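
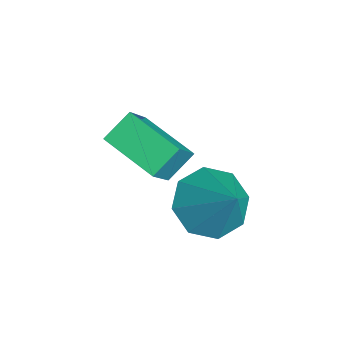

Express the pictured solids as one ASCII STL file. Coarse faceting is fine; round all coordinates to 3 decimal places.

solid 
facet normal -0.713 -0.649 0.265
outer loop
vertex -3.438 2.032 3.131
vertex -4.282 2.495 1.994
vertex -3.033 1.352 2.553
endloop
endfacet
facet normal 0.566 -0.312 0.763
outer loop
vertex -1.878 2.405 2.126
vertex -3.438 2.032 3.131
vertex -3.033 1.352 2.553
endloop
endfacet
facet normal -0.713 -0.650 0.263
outer loop
vertex -3.033 1.352 2.553
vertex -4.282 2.495 1.994
vertex -3.876 1.816 1.416
endloop
endfacet
facet normal 0.414 -0.693 -0.590
outer loop
vertex -3.876 1.816 1.416
vertex -1.878 2.405 2.126
vertex -3.033 1.352 2.553
endloop
endfacet
facet normal -0.414 0.693 0.590
outer loop
vertex -3.438 2.032 3.131
vertex -3.127 3.548 1.567
vertex -4.282 2.495 1.994
endloop
endfacet
facet normal 0.566 -0.311 0.763
outer loop
vertex -2.284 3.084 2.704
vertex -3.438 2.032 3.131
vertex -1.878 2.405 2.126
endloop
endfacet
facet normal -0.414 0.693 0.590
outer loop
vertex -2.284 3.084 2.704
vertex -3.127 3.548 1.567
vertex -3.438 2.032 3.131
endloop
endfacet
facet normal -0.566 0.311 -0.763
outer loop
vertex -4.282 2.495 1.994
vertex -3.127 3.548 1.567
vertex -3.876 1.816 1.416
endloop
endfacet
facet normal 0.414 -0.693 -0.590
outer loop
vertex -2.722 2.868 0.989
vertex -1.878 2.405 2.126
vertex -3.876 1.816 1.416
endloop
endfacet
facet normal -0.566 0.311 -0.763
outer loop
vertex -3.876 1.816 1.416
vertex -3.127 3.548 1.567
vertex -2.722 2.868 0.989
endloop
endfacet
facet normal 0.712 0.650 -0.264
outer loop
vertex -2.722 2.868 0.989
vertex -2.284 3.084 2.704
vertex -1.878 2.405 2.126
endloop
endfacet
facet normal 0.713 0.649 -0.264
outer loop
vertex -3.127 3.548 1.567
vertex -2.284 3.084 2.704
vertex -2.722 2.868 0.989
endloop
endfacet
facet normal -0.614 -0.271 -0.741
outer loop
vertex -0.64 3.086 1.134
vertex -1.332 3.703 1.481
vertex -0.586 3.781 0.835
endloop
endfacet
facet normal 0.985 -0.128 -0.120
outer loop
vertex -0.64 3.086 1.134
vertex -0.586 3.781 0.835
vertex -0.308 4.157 2.719
endloop
endfacet
facet normal -0.614 -0.272 -0.741
outer loop
vertex -0.586 3.781 0.835
vertex -1.332 3.703 1.481
vertex -0.969 4.43 0.914
endloop
endfacet
facet normal 0.827 0.515 -0.225
outer loop
vertex -0.586 3.781 0.835
vertex -0.969 4.43 0.914
vertex -0.308 4.157 2.719
endloop
endfacet
facet normal -0.614 -0.272 -0.741
outer loop
vertex -0.969 4.43 0.914
vertex -1.332 3.703 1.481
vertex -1.565 4.653 1.326
endloop
endfacet
facet normal 0.357 0.934 0.011
outer loop
vertex -0.969 4.43 0.914
vertex -1.565 4.653 1.326
vertex -0.308 4.157 2.719
endloop
endfacet
facet normal -0.614 -0.271 -0.741
outer loop
vertex -1.565 4.653 1.326
vertex -1.332 3.703 1.481
vertex -2.024 4.32 1.828
endloop
endfacet
facet normal -0.149 0.881 0.448
outer loop
vertex -1.565 4.653 1.326
vertex -2.024 4.32 1.828
vertex -0.308 4.157 2.719
endloop
endfacet
facet normal -0.613 -0.270 -0.742
outer loop
vertex -2.024 4.32 1.828
vertex -1.332 3.703 1.481
vertex -2.079 3.626 2.126
endloop
endfacet
facet normal -0.395 0.389 0.832
outer loop
vertex -2.024 4.32 1.828
vertex -2.079 3.626 2.126
vertex -0.308 4.157 2.719
endloop
endfacet
facet normal -0.613 -0.271 -0.742
outer loop
vertex -2.079 3.626 2.126
vertex -1.332 3.703 1.481
vertex -1.696 2.977 2.047
endloop
endfacet
facet normal -0.238 -0.254 0.937
outer loop
vertex -2.079 3.626 2.126
vertex -1.696 2.977 2.047
vertex -0.308 4.157 2.719
endloop
endfacet
facet normal -0.613 -0.271 -0.742
outer loop
vertex -1.696 2.977 2.047
vertex -1.332 3.703 1.481
vertex -1.1 2.754 1.636
endloop
endfacet
facet normal 0.232 -0.673 0.702
outer loop
vertex -1.696 2.977 2.047
vertex -1.1 2.754 1.636
vertex -0.308 4.157 2.719
endloop
endfacet
facet normal -0.614 -0.271 -0.742
outer loop
vertex -1.1 2.754 1.636
vertex -1.332 3.703 1.481
vertex -0.64 3.086 1.134
endloop
endfacet
facet normal 0.738 -0.621 0.265
outer loop
vertex -1.1 2.754 1.636
vertex -0.64 3.086 1.134
vertex -0.308 4.157 2.719
endloop
endfacet

endsolid


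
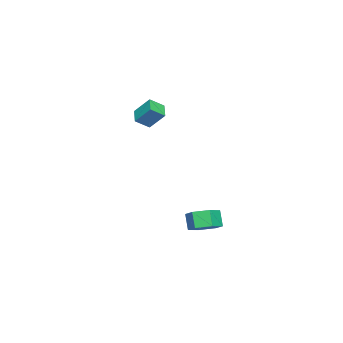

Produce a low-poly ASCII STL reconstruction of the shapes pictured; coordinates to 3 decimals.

solid 
facet normal -0.823 -0.389 0.414
outer loop
vertex -3.645 -1.176 4.894
vertex -4.178 -0.598 4.378
vertex -3.697 -2.047 3.972
endloop
endfacet
facet normal 0.566 -0.615 0.549
outer loop
vertex -2.882 -1.662 3.562
vertex -3.645 -1.176 4.894
vertex -3.697 -2.047 3.972
endloop
endfacet
facet normal -0.823 -0.389 0.414
outer loop
vertex -3.697 -2.047 3.972
vertex -4.178 -0.598 4.378
vertex -4.23 -1.47 3.456
endloop
endfacet
facet normal -0.041 -0.687 -0.726
outer loop
vertex -4.23 -1.47 3.456
vertex -2.882 -1.662 3.562
vertex -3.697 -2.047 3.972
endloop
endfacet
facet normal 0.041 0.686 0.726
outer loop
vertex -3.645 -1.176 4.894
vertex -3.363 -0.213 3.968
vertex -4.178 -0.598 4.378
endloop
endfacet
facet normal 0.567 -0.614 0.549
outer loop
vertex -2.83 -0.79 4.484
vertex -3.645 -1.176 4.894
vertex -2.882 -1.662 3.562
endloop
endfacet
facet normal 0.040 0.686 0.726
outer loop
vertex -2.83 -0.79 4.484
vertex -3.363 -0.213 3.968
vertex -3.645 -1.176 4.894
endloop
endfacet
facet normal -0.567 0.614 -0.549
outer loop
vertex -4.178 -0.598 4.378
vertex -3.363 -0.213 3.968
vertex -4.23 -1.47 3.456
endloop
endfacet
facet normal -0.041 -0.686 -0.726
outer loop
vertex -3.415 -1.084 3.046
vertex -2.882 -1.662 3.562
vertex -4.23 -1.47 3.456
endloop
endfacet
facet normal -0.567 0.615 -0.549
outer loop
vertex -4.23 -1.47 3.456
vertex -3.363 -0.213 3.968
vertex -3.415 -1.084 3.046
endloop
endfacet
facet normal 0.823 0.389 -0.414
outer loop
vertex -3.415 -1.084 3.046
vertex -2.83 -0.79 4.484
vertex -2.882 -1.662 3.562
endloop
endfacet
facet normal 0.823 0.389 -0.414
outer loop
vertex -3.363 -0.213 3.968
vertex -2.83 -0.79 4.484
vertex -3.415 -1.084 3.046
endloop
endfacet
facet normal 0.381 0.294 -0.877
outer loop
vertex -1.804 2.949 -2.678
vertex -2.321 2.372 -3.096
vertex -2.607 3.191 -2.946
endloop
endfacet
facet normal 0.152 0.916 0.372
outer loop
vertex -1.804 2.949 -2.678
vertex -2.607 3.191 -2.946
vertex -2.202 2.644 -1.766
endloop
endfacet
facet normal 0.153 0.916 0.372
outer loop
vertex -2.202 2.644 -1.766
vertex -2.607 3.191 -2.946
vertex -3.004 2.887 -2.035
endloop
endfacet
facet normal -0.383 -0.293 0.876
outer loop
vertex -2.202 2.644 -1.766
vertex -3.004 2.887 -2.035
vertex -2.719 2.068 -2.184
endloop
endfacet
facet normal 0.381 0.294 -0.876
outer loop
vertex -2.607 3.191 -2.946
vertex -2.321 2.372 -3.096
vertex -3.124 2.615 -3.364
endloop
endfacet
facet normal -0.713 0.697 -0.078
outer loop
vertex -2.607 3.191 -2.946
vertex -3.124 2.615 -3.364
vertex -3.004 2.887 -2.035
endloop
endfacet
facet normal -0.714 0.696 -0.078
outer loop
vertex -3.004 2.887 -2.035
vertex -3.124 2.615 -3.364
vertex -3.521 2.31 -2.453
endloop
endfacet
facet normal -0.382 -0.292 0.877
outer loop
vertex -3.004 2.887 -2.035
vertex -3.521 2.31 -2.453
vertex -2.719 2.068 -2.184
endloop
endfacet
facet normal 0.381 0.294 -0.876
outer loop
vertex -3.124 2.615 -3.364
vertex -2.321 2.372 -3.096
vertex -2.838 1.796 -3.514
endloop
endfacet
facet normal -0.865 -0.220 -0.451
outer loop
vertex -3.124 2.615 -3.364
vertex -2.838 1.796 -3.514
vertex -3.521 2.31 -2.453
endloop
endfacet
facet normal -0.865 -0.219 -0.451
outer loop
vertex -3.521 2.31 -2.453
vertex -2.838 1.796 -3.514
vertex -3.236 1.491 -2.602
endloop
endfacet
facet normal -0.382 -0.292 0.877
outer loop
vertex -3.521 2.31 -2.453
vertex -3.236 1.491 -2.602
vertex -2.719 2.068 -2.184
endloop
endfacet
facet normal 0.383 0.293 -0.876
outer loop
vertex -2.838 1.796 -3.514
vertex -2.321 2.372 -3.096
vertex -2.036 1.553 -3.245
endloop
endfacet
facet normal -0.152 -0.915 -0.373
outer loop
vertex -2.838 1.796 -3.514
vertex -2.036 1.553 -3.245
vertex -3.236 1.491 -2.602
endloop
endfacet
facet normal -0.152 -0.916 -0.372
outer loop
vertex -3.236 1.491 -2.602
vertex -2.036 1.553 -3.245
vertex -2.433 1.249 -2.334
endloop
endfacet
facet normal -0.381 -0.294 0.877
outer loop
vertex -3.236 1.491 -2.602
vertex -2.433 1.249 -2.334
vertex -2.719 2.068 -2.184
endloop
endfacet
facet normal 0.382 0.292 -0.877
outer loop
vertex -2.036 1.553 -3.245
vertex -2.321 2.372 -3.096
vertex -1.519 2.13 -2.827
endloop
endfacet
facet normal 0.713 -0.696 0.079
outer loop
vertex -2.036 1.553 -3.245
vertex -1.519 2.13 -2.827
vertex -2.433 1.249 -2.334
endloop
endfacet
facet normal 0.713 -0.697 0.078
outer loop
vertex -2.433 1.249 -2.334
vertex -1.519 2.13 -2.827
vertex -1.916 1.825 -1.916
endloop
endfacet
facet normal -0.381 -0.294 0.876
outer loop
vertex -2.433 1.249 -2.334
vertex -1.916 1.825 -1.916
vertex -2.719 2.068 -2.184
endloop
endfacet
facet normal 0.382 0.292 -0.877
outer loop
vertex -1.519 2.13 -2.827
vertex -2.321 2.372 -3.096
vertex -1.804 2.949 -2.678
endloop
endfacet
facet normal 0.865 0.219 0.451
outer loop
vertex -1.519 2.13 -2.827
vertex -1.804 2.949 -2.678
vertex -1.916 1.825 -1.916
endloop
endfacet
facet normal 0.865 0.220 0.451
outer loop
vertex -1.916 1.825 -1.916
vertex -1.804 2.949 -2.678
vertex -2.202 2.644 -1.766
endloop
endfacet
facet normal -0.381 -0.294 0.876
outer loop
vertex -1.916 1.825 -1.916
vertex -2.202 2.644 -1.766
vertex -2.719 2.068 -2.184
endloop
endfacet

endsolid


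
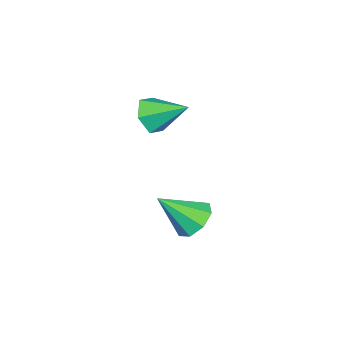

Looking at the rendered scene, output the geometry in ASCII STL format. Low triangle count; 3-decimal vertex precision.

solid 
facet normal 0.038 -0.876 -0.481
outer loop
vertex -0.695 1.104 1.94
vertex -1.595 1.26 1.585
vertex -0.81 1.569 1.085
endloop
endfacet
facet normal 0.886 0.447 0.124
outer loop
vertex -0.695 1.104 1.94
vertex -0.81 1.569 1.085
vertex -1.665 2.88 2.475
endloop
endfacet
facet normal 0.038 -0.876 -0.481
outer loop
vertex -0.81 1.569 1.085
vertex -1.595 1.26 1.585
vertex -1.71 1.725 0.73
endloop
endfacet
facet normal 0.342 0.779 -0.525
outer loop
vertex -0.81 1.569 1.085
vertex -1.71 1.725 0.73
vertex -1.665 2.88 2.475
endloop
endfacet
facet normal 0.039 -0.876 -0.481
outer loop
vertex -1.71 1.725 0.73
vertex -1.595 1.26 1.585
vertex -2.495 1.416 1.229
endloop
endfacet
facet normal -0.559 0.698 -0.448
outer loop
vertex -1.71 1.725 0.73
vertex -2.495 1.416 1.229
vertex -1.665 2.88 2.475
endloop
endfacet
facet normal 0.039 -0.876 -0.481
outer loop
vertex -2.495 1.416 1.229
vertex -1.595 1.26 1.585
vertex -2.379 0.951 2.084
endloop
endfacet
facet normal -0.918 0.283 0.279
outer loop
vertex -2.495 1.416 1.229
vertex -2.379 0.951 2.084
vertex -1.665 2.88 2.475
endloop
endfacet
facet normal 0.039 -0.876 -0.481
outer loop
vertex -2.379 0.951 2.084
vertex -1.595 1.26 1.585
vertex -1.48 0.795 2.44
endloop
endfacet
facet normal -0.375 -0.049 0.926
outer loop
vertex -2.379 0.951 2.084
vertex -1.48 0.795 2.44
vertex -1.665 2.88 2.475
endloop
endfacet
facet normal 0.038 -0.876 -0.481
outer loop
vertex -1.48 0.795 2.44
vertex -1.595 1.26 1.585
vertex -0.695 1.104 1.94
endloop
endfacet
facet normal 0.528 0.033 0.849
outer loop
vertex -1.48 0.795 2.44
vertex -0.695 1.104 1.94
vertex -1.665 2.88 2.475
endloop
endfacet
facet normal -0.385 0.609 -0.693
outer loop
vertex -0.183 3.152 -4.285
vertex -0.833 3.527 -3.594
vertex 0.108 3.768 -3.905
endloop
endfacet
facet normal 0.928 -0.315 -0.200
outer loop
vertex -0.183 3.152 -4.285
vertex 0.108 3.768 -3.905
vertex -0.027 2.253 -2.146
endloop
endfacet
facet normal -0.385 0.610 -0.692
outer loop
vertex 0.108 3.768 -3.905
vertex -0.833 3.527 -3.594
vertex -0.151 4.243 -3.342
endloop
endfacet
facet normal 0.943 0.212 0.255
outer loop
vertex 0.108 3.768 -3.905
vertex -0.151 4.243 -3.342
vertex -0.027 2.253 -2.146
endloop
endfacet
facet normal -0.384 0.610 -0.693
outer loop
vertex -0.151 4.243 -3.342
vertex -0.833 3.527 -3.594
vertex -0.81 4.299 -2.927
endloop
endfacet
facet normal 0.499 0.469 0.729
outer loop
vertex -0.151 4.243 -3.342
vertex -0.81 4.299 -2.927
vertex -0.027 2.253 -2.146
endloop
endfacet
facet normal -0.385 0.610 -0.693
outer loop
vertex -0.81 4.299 -2.927
vertex -0.833 3.527 -3.594
vertex -1.482 3.903 -2.902
endloop
endfacet
facet normal -0.144 0.304 0.942
outer loop
vertex -0.81 4.299 -2.927
vertex -1.482 3.903 -2.902
vertex -0.027 2.253 -2.146
endloop
endfacet
facet normal -0.385 0.610 -0.693
outer loop
vertex -1.482 3.903 -2.902
vertex -0.833 3.527 -3.594
vertex -1.774 3.286 -3.283
endloop
endfacet
facet normal -0.611 -0.186 0.770
outer loop
vertex -1.482 3.903 -2.902
vertex -1.774 3.286 -3.283
vertex -0.027 2.253 -2.146
endloop
endfacet
facet normal -0.385 0.609 -0.693
outer loop
vertex -1.774 3.286 -3.283
vertex -0.833 3.527 -3.594
vertex -1.514 2.811 -3.845
endloop
endfacet
facet normal -0.626 -0.714 0.314
outer loop
vertex -1.774 3.286 -3.283
vertex -1.514 2.811 -3.845
vertex -0.027 2.253 -2.146
endloop
endfacet
facet normal -0.385 0.609 -0.693
outer loop
vertex -1.514 2.811 -3.845
vertex -0.833 3.527 -3.594
vertex -0.855 2.756 -4.26
endloop
endfacet
facet normal -0.182 -0.970 -0.160
outer loop
vertex -1.514 2.811 -3.845
vertex -0.855 2.756 -4.26
vertex -0.027 2.253 -2.146
endloop
endfacet
facet normal -0.385 0.610 -0.693
outer loop
vertex -0.855 2.756 -4.26
vertex -0.833 3.527 -3.594
vertex -0.183 3.152 -4.285
endloop
endfacet
facet normal 0.461 -0.806 -0.372
outer loop
vertex -0.855 2.756 -4.26
vertex -0.183 3.152 -4.285
vertex -0.027 2.253 -2.146
endloop
endfacet

endsolid


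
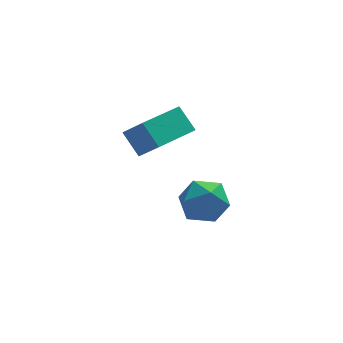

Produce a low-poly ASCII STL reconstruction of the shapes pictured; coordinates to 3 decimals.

solid 
facet normal 0.224 0.752 0.620
outer loop
vertex 2.073 -0.29 -2.121
vertex 1.582 -0.895 -1.21
vertex 2.745 -1.033 -1.463
endloop
endfacet
facet normal 0.699 0.710 0.088
outer loop
vertex 2.073 -0.29 -2.121
vertex 2.745 -1.033 -1.463
vertex 2.87 -1.008 -2.655
endloop
endfacet
facet normal 0.345 0.776 -0.528
outer loop
vertex 2.073 -0.29 -2.121
vertex 2.87 -1.008 -2.655
vertex 1.784 -0.854 -3.139
endloop
endfacet
facet normal -0.348 0.858 -0.377
outer loop
vertex 2.073 -0.29 -2.121
vertex 1.784 -0.854 -3.139
vertex 0.988 -0.784 -2.245
endloop
endfacet
facet normal -0.422 0.843 0.333
outer loop
vertex 2.073 -0.29 -2.121
vertex 0.988 -0.784 -2.245
vertex 1.582 -0.895 -1.21
endloop
endfacet
facet normal 0.993 0.060 0.105
outer loop
vertex 2.87 -1.008 -2.655
vertex 2.745 -1.033 -1.463
vertex 2.872 -2.056 -2.075
endloop
endfacet
facet normal 0.225 0.128 0.966
outer loop
vertex 2.745 -1.033 -1.463
vertex 1.582 -0.895 -1.21
vertex 2.076 -1.986 -1.181
endloop
endfacet
facet normal -0.821 0.275 0.501
outer loop
vertex 1.582 -0.895 -1.21
vertex 0.988 -0.784 -2.245
vertex 0.99 -1.832 -1.665
endloop
endfacet
facet normal -0.701 0.300 -0.647
outer loop
vertex 0.988 -0.784 -2.245
vertex 1.784 -0.854 -3.139
vertex 1.115 -1.807 -2.857
endloop
endfacet
facet normal 0.421 0.167 -0.892
outer loop
vertex 1.784 -0.854 -3.139
vertex 2.87 -1.008 -2.655
vertex 2.278 -1.945 -3.11
endloop
endfacet
facet normal 0.348 -0.858 0.377
outer loop
vertex 1.787 -2.55 -2.199
vertex 2.872 -2.056 -2.075
vertex 2.076 -1.986 -1.181
endloop
endfacet
facet normal -0.345 -0.776 0.528
outer loop
vertex 1.787 -2.55 -2.199
vertex 2.076 -1.986 -1.181
vertex 0.99 -1.832 -1.665
endloop
endfacet
facet normal -0.699 -0.710 -0.088
outer loop
vertex 1.787 -2.55 -2.199
vertex 0.99 -1.832 -1.665
vertex 1.115 -1.807 -2.857
endloop
endfacet
facet normal -0.224 -0.752 -0.620
outer loop
vertex 1.787 -2.55 -2.199
vertex 1.115 -1.807 -2.857
vertex 2.278 -1.945 -3.11
endloop
endfacet
facet normal 0.422 -0.843 -0.333
outer loop
vertex 1.787 -2.55 -2.199
vertex 2.278 -1.945 -3.11
vertex 2.872 -2.056 -2.075
endloop
endfacet
facet normal 0.701 -0.300 0.647
outer loop
vertex 2.076 -1.986 -1.181
vertex 2.872 -2.056 -2.075
vertex 2.745 -1.033 -1.463
endloop
endfacet
facet normal -0.421 -0.167 0.892
outer loop
vertex 0.99 -1.832 -1.665
vertex 2.076 -1.986 -1.181
vertex 1.582 -0.895 -1.21
endloop
endfacet
facet normal -0.993 -0.060 -0.105
outer loop
vertex 1.115 -1.807 -2.857
vertex 0.99 -1.832 -1.665
vertex 0.988 -0.784 -2.245
endloop
endfacet
facet normal -0.225 -0.128 -0.966
outer loop
vertex 2.278 -1.945 -3.11
vertex 1.115 -1.807 -2.857
vertex 1.784 -0.854 -3.139
endloop
endfacet
facet normal 0.821 -0.275 -0.501
outer loop
vertex 2.872 -2.056 -2.075
vertex 2.278 -1.945 -3.11
vertex 2.87 -1.008 -2.655
endloop
endfacet
facet normal -0.436 0.541 -0.719
outer loop
vertex -1.389 -1.25 2.575
vertex 0.35 -0.045 2.428
vertex -0.899 -2.068 1.662
endloop
endfacet
facet normal -0.820 -0.568 0.069
outer loop
vertex -0.25 -2.875 2.732
vertex -1.389 -1.25 2.575
vertex -0.899 -2.068 1.662
endloop
endfacet
facet normal -0.437 0.542 -0.718
outer loop
vertex -0.899 -2.068 1.662
vertex 0.35 -0.045 2.428
vertex 0.839 -0.863 1.514
endloop
endfacet
facet normal 0.371 -0.620 -0.692
outer loop
vertex 0.839 -0.863 1.514
vertex -0.25 -2.875 2.732
vertex -0.899 -2.068 1.662
endloop
endfacet
facet normal -0.371 0.619 0.692
outer loop
vertex -1.389 -1.25 2.575
vertex 0.999 -0.852 3.498
vertex 0.35 -0.045 2.428
endloop
endfacet
facet normal -0.820 -0.568 0.070
outer loop
vertex -0.739 -2.057 3.646
vertex -1.389 -1.25 2.575
vertex -0.25 -2.875 2.732
endloop
endfacet
facet normal -0.371 0.620 0.692
outer loop
vertex -0.739 -2.057 3.646
vertex 0.999 -0.852 3.498
vertex -1.389 -1.25 2.575
endloop
endfacet
facet normal 0.820 0.568 -0.069
outer loop
vertex 0.35 -0.045 2.428
vertex 0.999 -0.852 3.498
vertex 0.839 -0.863 1.514
endloop
endfacet
facet normal 0.371 -0.620 -0.692
outer loop
vertex 1.489 -1.67 2.585
vertex -0.25 -2.875 2.732
vertex 0.839 -0.863 1.514
endloop
endfacet
facet normal 0.820 0.568 -0.069
outer loop
vertex 0.839 -0.863 1.514
vertex 0.999 -0.852 3.498
vertex 1.489 -1.67 2.585
endloop
endfacet
facet normal 0.436 -0.542 0.718
outer loop
vertex 1.489 -1.67 2.585
vertex -0.739 -2.057 3.646
vertex -0.25 -2.875 2.732
endloop
endfacet
facet normal 0.436 -0.541 0.719
outer loop
vertex 0.999 -0.852 3.498
vertex -0.739 -2.057 3.646
vertex 1.489 -1.67 2.585
endloop
endfacet

endsolid


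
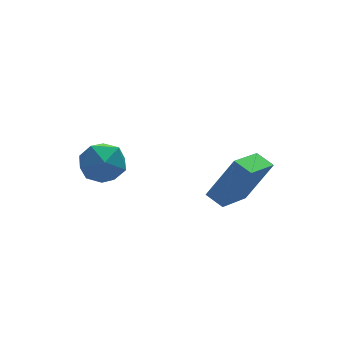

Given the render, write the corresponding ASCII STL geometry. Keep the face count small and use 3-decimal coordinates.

solid 
facet normal -0.812 0.352 0.466
outer loop
vertex -1.907 1.831 -0.463
vertex -2.295 0.761 -0.331
vertex -1.629 1.232 0.474
endloop
endfacet
facet normal -0.252 0.780 0.573
outer loop
vertex -1.907 1.831 -0.463
vertex -1.629 1.232 0.474
vertex -0.838 1.874 -0.052
endloop
endfacet
facet normal -0.015 0.998 -0.065
outer loop
vertex -1.907 1.831 -0.463
vertex -0.838 1.874 -0.052
vertex -1.015 1.798 -1.182
endloop
endfacet
facet normal -0.430 0.704 -0.566
outer loop
vertex -1.907 1.831 -0.463
vertex -1.015 1.798 -1.182
vertex -1.915 1.11 -1.354
endloop
endfacet
facet normal -0.922 0.305 -0.238
outer loop
vertex -1.907 1.831 -0.463
vertex -1.915 1.11 -1.354
vertex -2.295 0.761 -0.331
endloop
endfacet
facet normal 0.265 0.395 0.880
outer loop
vertex -0.838 1.874 -0.052
vertex -1.629 1.232 0.474
vertex -0.565 0.83 0.334
endloop
endfacet
facet normal -0.642 -0.299 0.706
outer loop
vertex -1.629 1.232 0.474
vertex -2.295 0.761 -0.331
vertex -1.465 0.142 0.162
endloop
endfacet
facet normal -0.820 -0.374 -0.432
outer loop
vertex -2.295 0.761 -0.331
vertex -1.915 1.11 -1.354
vertex -1.642 0.066 -0.968
endloop
endfacet
facet normal -0.024 0.272 -0.962
outer loop
vertex -1.915 1.11 -1.354
vertex -1.015 1.798 -1.182
vertex -0.851 0.708 -1.494
endloop
endfacet
facet normal 0.647 0.747 -0.152
outer loop
vertex -1.015 1.798 -1.182
vertex -0.838 1.874 -0.052
vertex -0.185 1.179 -0.689
endloop
endfacet
facet normal 0.430 -0.704 0.566
outer loop
vertex -0.573 0.109 -0.557
vertex -0.565 0.83 0.334
vertex -1.465 0.142 0.162
endloop
endfacet
facet normal 0.015 -0.998 0.065
outer loop
vertex -0.573 0.109 -0.557
vertex -1.465 0.142 0.162
vertex -1.642 0.066 -0.968
endloop
endfacet
facet normal 0.252 -0.780 -0.573
outer loop
vertex -0.573 0.109 -0.557
vertex -1.642 0.066 -0.968
vertex -0.851 0.708 -1.494
endloop
endfacet
facet normal 0.812 -0.352 -0.466
outer loop
vertex -0.573 0.109 -0.557
vertex -0.851 0.708 -1.494
vertex -0.185 1.179 -0.689
endloop
endfacet
facet normal 0.922 -0.305 0.238
outer loop
vertex -0.573 0.109 -0.557
vertex -0.185 1.179 -0.689
vertex -0.565 0.83 0.334
endloop
endfacet
facet normal 0.024 -0.272 0.962
outer loop
vertex -1.465 0.142 0.162
vertex -0.565 0.83 0.334
vertex -1.629 1.232 0.474
endloop
endfacet
facet normal -0.647 -0.747 0.152
outer loop
vertex -1.642 0.066 -0.968
vertex -1.465 0.142 0.162
vertex -2.295 0.761 -0.331
endloop
endfacet
facet normal -0.265 -0.395 -0.880
outer loop
vertex -0.851 0.708 -1.494
vertex -1.642 0.066 -0.968
vertex -1.915 1.11 -1.354
endloop
endfacet
facet normal 0.642 0.299 -0.706
outer loop
vertex -0.185 1.179 -0.689
vertex -0.851 0.708 -1.494
vertex -1.015 1.798 -1.182
endloop
endfacet
facet normal 0.820 0.374 0.432
outer loop
vertex -0.565 0.83 0.334
vertex -0.185 1.179 -0.689
vertex -0.838 1.874 -0.052
endloop
endfacet
facet normal -0.507 0.108 -0.855
outer loop
vertex 1.754 -4.063 -0.552
vertex 1.375 -3.312 -0.233
vertex 3.296 -2.955 -1.326
endloop
endfacet
facet normal 0.421 -0.834 -0.355
outer loop
vertex 4.385 -3.188 0.513
vertex 1.754 -4.063 -0.552
vertex 3.296 -2.955 -1.326
endloop
endfacet
facet normal -0.507 0.108 -0.855
outer loop
vertex 3.296 -2.955 -1.326
vertex 1.375 -3.312 -0.233
vertex 2.916 -2.204 -1.006
endloop
endfacet
facet normal 0.752 0.541 -0.377
outer loop
vertex 2.916 -2.204 -1.006
vertex 4.385 -3.188 0.513
vertex 3.296 -2.955 -1.326
endloop
endfacet
facet normal -0.752 -0.540 0.377
outer loop
vertex 1.754 -4.063 -0.552
vertex 2.464 -3.545 1.606
vertex 1.375 -3.312 -0.233
endloop
endfacet
facet normal 0.421 -0.834 -0.356
outer loop
vertex 2.844 -4.296 1.286
vertex 1.754 -4.063 -0.552
vertex 4.385 -3.188 0.513
endloop
endfacet
facet normal -0.752 -0.541 0.377
outer loop
vertex 2.844 -4.296 1.286
vertex 2.464 -3.545 1.606
vertex 1.754 -4.063 -0.552
endloop
endfacet
facet normal -0.422 0.834 0.355
outer loop
vertex 1.375 -3.312 -0.233
vertex 2.464 -3.545 1.606
vertex 2.916 -2.204 -1.006
endloop
endfacet
facet normal 0.752 0.540 -0.378
outer loop
vertex 4.006 -2.437 0.832
vertex 4.385 -3.188 0.513
vertex 2.916 -2.204 -1.006
endloop
endfacet
facet normal -0.421 0.834 0.356
outer loop
vertex 2.916 -2.204 -1.006
vertex 2.464 -3.545 1.606
vertex 4.006 -2.437 0.832
endloop
endfacet
facet normal 0.507 -0.108 0.855
outer loop
vertex 4.006 -2.437 0.832
vertex 2.844 -4.296 1.286
vertex 4.385 -3.188 0.513
endloop
endfacet
facet normal 0.507 -0.108 0.855
outer loop
vertex 2.464 -3.545 1.606
vertex 2.844 -4.296 1.286
vertex 4.006 -2.437 0.832
endloop
endfacet

endsolid


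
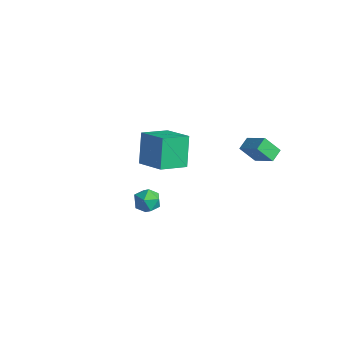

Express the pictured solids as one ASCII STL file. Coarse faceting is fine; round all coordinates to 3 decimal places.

solid 
facet normal -0.873 0.249 -0.418
outer loop
vertex 3.421 -3.441 3.098
vertex 3.118 -4.218 3.268
vertex 3.025 -3.59 3.836
endloop
endfacet
facet normal -0.556 0.821 -0.133
outer loop
vertex 3.421 -3.441 3.098
vertex 3.025 -3.59 3.836
vertex 3.731 -3.114 3.821
endloop
endfacet
facet normal 0.084 0.894 -0.440
outer loop
vertex 3.421 -3.441 3.098
vertex 3.731 -3.114 3.821
vertex 4.26 -3.448 3.243
endloop
endfacet
facet normal 0.161 0.368 -0.916
outer loop
vertex 3.421 -3.441 3.098
vertex 4.26 -3.448 3.243
vertex 3.881 -4.13 2.902
endloop
endfacet
facet normal -0.429 -0.030 -0.903
outer loop
vertex 3.421 -3.441 3.098
vertex 3.881 -4.13 2.902
vertex 3.118 -4.218 3.268
endloop
endfacet
facet normal -0.454 0.691 0.563
outer loop
vertex 3.731 -3.114 3.821
vertex 3.025 -3.59 3.836
vertex 3.619 -3.69 4.438
endloop
endfacet
facet normal -0.967 -0.233 0.099
outer loop
vertex 3.025 -3.59 3.836
vertex 3.118 -4.218 3.268
vertex 3.24 -4.372 4.097
endloop
endfacet
facet normal -0.249 -0.685 -0.685
outer loop
vertex 3.118 -4.218 3.268
vertex 3.881 -4.13 2.902
vertex 3.769 -4.706 3.519
endloop
endfacet
facet normal 0.708 -0.041 -0.705
outer loop
vertex 3.881 -4.13 2.902
vertex 4.26 -3.448 3.243
vertex 4.475 -4.23 3.504
endloop
endfacet
facet normal 0.582 0.810 0.065
outer loop
vertex 4.26 -3.448 3.243
vertex 3.731 -3.114 3.821
vertex 4.382 -3.602 4.072
endloop
endfacet
facet normal -0.161 -0.368 0.916
outer loop
vertex 4.079 -4.379 4.242
vertex 3.619 -3.69 4.438
vertex 3.24 -4.372 4.097
endloop
endfacet
facet normal -0.084 -0.894 0.440
outer loop
vertex 4.079 -4.379 4.242
vertex 3.24 -4.372 4.097
vertex 3.769 -4.706 3.519
endloop
endfacet
facet normal 0.556 -0.821 0.133
outer loop
vertex 4.079 -4.379 4.242
vertex 3.769 -4.706 3.519
vertex 4.475 -4.23 3.504
endloop
endfacet
facet normal 0.873 -0.249 0.418
outer loop
vertex 4.079 -4.379 4.242
vertex 4.475 -4.23 3.504
vertex 4.382 -3.602 4.072
endloop
endfacet
facet normal 0.429 0.030 0.903
outer loop
vertex 4.079 -4.379 4.242
vertex 4.382 -3.602 4.072
vertex 3.619 -3.69 4.438
endloop
endfacet
facet normal -0.708 0.041 0.705
outer loop
vertex 3.24 -4.372 4.097
vertex 3.619 -3.69 4.438
vertex 3.025 -3.59 3.836
endloop
endfacet
facet normal -0.582 -0.810 -0.065
outer loop
vertex 3.769 -4.706 3.519
vertex 3.24 -4.372 4.097
vertex 3.118 -4.218 3.268
endloop
endfacet
facet normal 0.454 -0.691 -0.563
outer loop
vertex 4.475 -4.23 3.504
vertex 3.769 -4.706 3.519
vertex 3.881 -4.13 2.902
endloop
endfacet
facet normal 0.967 0.233 -0.099
outer loop
vertex 4.382 -3.602 4.072
vertex 4.475 -4.23 3.504
vertex 4.26 -3.448 3.243
endloop
endfacet
facet normal 0.249 0.685 0.685
outer loop
vertex 3.619 -3.69 4.438
vertex 4.382 -3.602 4.072
vertex 3.731 -3.114 3.821
endloop
endfacet
facet normal -0.929 -0.034 -0.368
outer loop
vertex -2.286 0.413 2.88
vertex -2.091 2.185 2.223
vertex -1.526 -0.355 1.033
endloop
endfacet
facet normal -0.102 -0.933 0.346
outer loop
vertex 0.351 -0.285 1.777
vertex -2.286 0.413 2.88
vertex -1.526 -0.355 1.033
endloop
endfacet
facet normal -0.929 -0.034 -0.368
outer loop
vertex -1.526 -0.355 1.033
vertex -2.091 2.185 2.223
vertex -1.331 1.417 0.376
endloop
endfacet
facet normal 0.355 -0.359 -0.863
outer loop
vertex -1.331 1.417 0.376
vertex 0.351 -0.285 1.777
vertex -1.526 -0.355 1.033
endloop
endfacet
facet normal -0.355 0.359 0.863
outer loop
vertex -2.286 0.413 2.88
vertex -0.214 2.255 2.967
vertex -2.091 2.185 2.223
endloop
endfacet
facet normal -0.102 -0.933 0.346
outer loop
vertex -0.409 0.483 3.624
vertex -2.286 0.413 2.88
vertex 0.351 -0.285 1.777
endloop
endfacet
facet normal -0.355 0.359 0.863
outer loop
vertex -0.409 0.483 3.624
vertex -0.214 2.255 2.967
vertex -2.286 0.413 2.88
endloop
endfacet
facet normal 0.102 0.933 -0.346
outer loop
vertex -2.091 2.185 2.223
vertex -0.214 2.255 2.967
vertex -1.331 1.417 0.376
endloop
endfacet
facet normal 0.355 -0.359 -0.863
outer loop
vertex 0.546 1.487 1.12
vertex 0.351 -0.285 1.777
vertex -1.331 1.417 0.376
endloop
endfacet
facet normal 0.102 0.933 -0.346
outer loop
vertex -1.331 1.417 0.376
vertex -0.214 2.255 2.967
vertex 0.546 1.487 1.12
endloop
endfacet
facet normal 0.929 0.034 0.368
outer loop
vertex 0.546 1.487 1.12
vertex -0.409 0.483 3.624
vertex 0.351 -0.285 1.777
endloop
endfacet
facet normal 0.929 0.034 0.368
outer loop
vertex -0.214 2.255 2.967
vertex -0.409 0.483 3.624
vertex 0.546 1.487 1.12
endloop
endfacet
facet normal -0.833 -0.039 -0.552
outer loop
vertex 3.093 3.169 3.639
vertex 2.835 3.954 3.972
vertex 3.725 3.801 2.641
endloop
endfacet
facet normal 0.289 -0.881 -0.375
outer loop
vertex 5.125 3.866 3.568
vertex 3.093 3.169 3.639
vertex 3.725 3.801 2.641
endloop
endfacet
facet normal -0.833 -0.039 -0.552
outer loop
vertex 3.725 3.801 2.641
vertex 2.835 3.954 3.972
vertex 3.468 4.585 2.973
endloop
endfacet
facet normal 0.472 0.470 -0.746
outer loop
vertex 3.468 4.585 2.973
vertex 5.125 3.866 3.568
vertex 3.725 3.801 2.641
endloop
endfacet
facet normal -0.472 -0.471 0.745
outer loop
vertex 3.093 3.169 3.639
vertex 4.235 4.019 4.899
vertex 2.835 3.954 3.972
endloop
endfacet
facet normal 0.289 -0.881 -0.373
outer loop
vertex 4.492 3.235 4.567
vertex 3.093 3.169 3.639
vertex 5.125 3.866 3.568
endloop
endfacet
facet normal -0.472 -0.470 0.745
outer loop
vertex 4.492 3.235 4.567
vertex 4.235 4.019 4.899
vertex 3.093 3.169 3.639
endloop
endfacet
facet normal -0.289 0.881 0.374
outer loop
vertex 2.835 3.954 3.972
vertex 4.235 4.019 4.899
vertex 3.468 4.585 2.973
endloop
endfacet
facet normal 0.472 0.471 -0.745
outer loop
vertex 4.867 4.651 3.901
vertex 5.125 3.866 3.568
vertex 3.468 4.585 2.973
endloop
endfacet
facet normal -0.290 0.881 0.374
outer loop
vertex 3.468 4.585 2.973
vertex 4.235 4.019 4.899
vertex 4.867 4.651 3.901
endloop
endfacet
facet normal 0.833 0.039 0.552
outer loop
vertex 4.867 4.651 3.901
vertex 4.492 3.235 4.567
vertex 5.125 3.866 3.568
endloop
endfacet
facet normal 0.833 0.039 0.552
outer loop
vertex 4.235 4.019 4.899
vertex 4.492 3.235 4.567
vertex 4.867 4.651 3.901
endloop
endfacet

endsolid


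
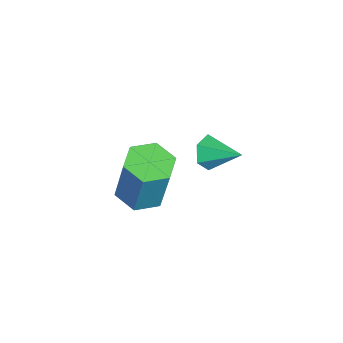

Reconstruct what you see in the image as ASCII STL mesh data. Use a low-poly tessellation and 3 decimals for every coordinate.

solid 
facet normal -0.470 -0.786 -0.401
outer loop
vertex 0.933 0.963 0.153
vertex 0.525 0.948 0.66
vertex 0.379 1.303 0.135
endloop
endfacet
facet normal 0.399 0.614 -0.681
outer loop
vertex 0.933 0.963 0.153
vertex 0.379 1.303 0.135
vertex 1.135 1.972 1.18
endloop
endfacet
facet normal -0.468 -0.787 -0.402
outer loop
vertex 0.379 1.303 0.135
vertex 0.525 0.948 0.66
vertex -0.029 1.287 0.641
endloop
endfacet
facet normal -0.386 0.878 -0.283
outer loop
vertex 0.379 1.303 0.135
vertex -0.029 1.287 0.641
vertex 1.135 1.972 1.18
endloop
endfacet
facet normal -0.468 -0.788 -0.400
outer loop
vertex -0.029 1.287 0.641
vertex 0.525 0.948 0.66
vertex 0.118 0.933 1.166
endloop
endfacet
facet normal -0.597 0.577 0.557
outer loop
vertex -0.029 1.287 0.641
vertex 0.118 0.933 1.166
vertex 1.135 1.972 1.18
endloop
endfacet
facet normal -0.469 -0.787 -0.400
outer loop
vertex 0.118 0.933 1.166
vertex 0.525 0.948 0.66
vertex 0.672 0.594 1.184
endloop
endfacet
facet normal -0.025 0.011 1.000
outer loop
vertex 0.118 0.933 1.166
vertex 0.672 0.594 1.184
vertex 1.135 1.972 1.18
endloop
endfacet
facet normal -0.469 -0.787 -0.400
outer loop
vertex 0.672 0.594 1.184
vertex 0.525 0.948 0.66
vertex 1.079 0.609 0.678
endloop
endfacet
facet normal 0.758 -0.253 0.602
outer loop
vertex 0.672 0.594 1.184
vertex 1.079 0.609 0.678
vertex 1.135 1.972 1.18
endloop
endfacet
facet normal -0.469 -0.787 -0.401
outer loop
vertex 1.079 0.609 0.678
vertex 0.525 0.948 0.66
vertex 0.933 0.963 0.153
endloop
endfacet
facet normal 0.970 0.048 -0.238
outer loop
vertex 1.079 0.609 0.678
vertex 0.933 0.963 0.153
vertex 1.135 1.972 1.18
endloop
endfacet
facet normal -0.212 -0.154 -0.965
outer loop
vertex -1.172 -0.599 -4.182
vertex -1.741 -1.257 -3.952
vertex -2.037 -0.41 -4.022
endloop
endfacet
facet normal 0.175 0.966 -0.192
outer loop
vertex -1.172 -0.599 -4.182
vertex -2.037 -0.41 -4.022
vertex -0.71 -0.264 -2.078
endloop
endfacet
facet normal 0.174 0.966 -0.192
outer loop
vertex -0.71 -0.264 -2.078
vertex -2.037 -0.41 -4.022
vertex -1.575 -0.076 -1.918
endloop
endfacet
facet normal 0.212 0.154 0.965
outer loop
vertex -0.71 -0.264 -2.078
vertex -1.575 -0.076 -1.918
vertex -1.279 -0.923 -1.848
endloop
endfacet
facet normal -0.212 -0.154 -0.965
outer loop
vertex -2.037 -0.41 -4.022
vertex -1.741 -1.257 -3.952
vertex -2.606 -1.069 -3.792
endloop
endfacet
facet normal -0.745 0.664 0.058
outer loop
vertex -2.037 -0.41 -4.022
vertex -2.606 -1.069 -3.792
vertex -1.575 -0.076 -1.918
endloop
endfacet
facet normal -0.745 0.664 0.058
outer loop
vertex -1.575 -0.076 -1.918
vertex -2.606 -1.069 -3.792
vertex -2.144 -0.734 -1.688
endloop
endfacet
facet normal 0.212 0.154 0.965
outer loop
vertex -1.575 -0.076 -1.918
vertex -2.144 -0.734 -1.688
vertex -1.279 -0.923 -1.848
endloop
endfacet
facet normal -0.212 -0.154 -0.965
outer loop
vertex -2.606 -1.069 -3.792
vertex -1.741 -1.257 -3.952
vertex -2.31 -1.916 -3.722
endloop
endfacet
facet normal -0.920 -0.301 0.250
outer loop
vertex -2.606 -1.069 -3.792
vertex -2.31 -1.916 -3.722
vertex -2.144 -0.734 -1.688
endloop
endfacet
facet normal -0.920 -0.301 0.250
outer loop
vertex -2.144 -0.734 -1.688
vertex -2.31 -1.916 -3.722
vertex -1.848 -1.581 -1.618
endloop
endfacet
facet normal 0.212 0.154 0.965
outer loop
vertex -2.144 -0.734 -1.688
vertex -1.848 -1.581 -1.618
vertex -1.279 -0.923 -1.848
endloop
endfacet
facet normal -0.212 -0.154 -0.965
outer loop
vertex -2.31 -1.916 -3.722
vertex -1.741 -1.257 -3.952
vertex -1.445 -2.104 -3.882
endloop
endfacet
facet normal -0.174 -0.966 0.192
outer loop
vertex -2.31 -1.916 -3.722
vertex -1.445 -2.104 -3.882
vertex -1.848 -1.581 -1.618
endloop
endfacet
facet normal -0.176 -0.966 0.192
outer loop
vertex -1.848 -1.581 -1.618
vertex -1.445 -2.104 -3.882
vertex -0.983 -1.77 -1.778
endloop
endfacet
facet normal 0.212 0.154 0.965
outer loop
vertex -1.848 -1.581 -1.618
vertex -0.983 -1.77 -1.778
vertex -1.279 -0.923 -1.848
endloop
endfacet
facet normal -0.212 -0.154 -0.965
outer loop
vertex -1.445 -2.104 -3.882
vertex -1.741 -1.257 -3.952
vertex -0.876 -1.446 -4.112
endloop
endfacet
facet normal 0.745 -0.665 -0.058
outer loop
vertex -1.445 -2.104 -3.882
vertex -0.876 -1.446 -4.112
vertex -0.983 -1.77 -1.778
endloop
endfacet
facet normal 0.746 -0.664 -0.058
outer loop
vertex -0.983 -1.77 -1.778
vertex -0.876 -1.446 -4.112
vertex -0.414 -1.111 -2.008
endloop
endfacet
facet normal 0.212 0.154 0.965
outer loop
vertex -0.983 -1.77 -1.778
vertex -0.414 -1.111 -2.008
vertex -1.279 -0.923 -1.848
endloop
endfacet
facet normal -0.212 -0.154 -0.965
outer loop
vertex -0.876 -1.446 -4.112
vertex -1.741 -1.257 -3.952
vertex -1.172 -0.599 -4.182
endloop
endfacet
facet normal 0.920 0.301 -0.250
outer loop
vertex -0.876 -1.446 -4.112
vertex -1.172 -0.599 -4.182
vertex -0.414 -1.111 -2.008
endloop
endfacet
facet normal 0.920 0.301 -0.250
outer loop
vertex -0.414 -1.111 -2.008
vertex -1.172 -0.599 -4.182
vertex -0.71 -0.264 -2.078
endloop
endfacet
facet normal 0.212 0.154 0.965
outer loop
vertex -0.414 -1.111 -2.008
vertex -0.71 -0.264 -2.078
vertex -1.279 -0.923 -1.848
endloop
endfacet

endsolid


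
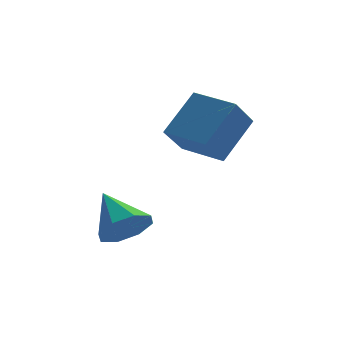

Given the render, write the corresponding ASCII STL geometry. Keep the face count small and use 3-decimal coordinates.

solid 
facet normal 0.338 -0.757 -0.558
outer loop
vertex 0.914 1.172 -3.736
vertex 0.471 0.582 -3.204
vertex 0.266 1.047 -3.959
endloop
endfacet
facet normal -0.026 0.903 -0.430
outer loop
vertex 0.914 1.172 -3.736
vertex 0.266 1.047 -3.959
vertex -0.091 1.838 -2.276
endloop
endfacet
facet normal 0.337 -0.758 -0.558
outer loop
vertex 0.266 1.047 -3.959
vertex 0.471 0.582 -3.204
vertex -0.262 0.65 -3.739
endloop
endfacet
facet normal -0.650 0.625 -0.432
outer loop
vertex 0.266 1.047 -3.959
vertex -0.262 0.65 -3.739
vertex -0.091 1.838 -2.276
endloop
endfacet
facet normal 0.338 -0.756 -0.560
outer loop
vertex -0.262 0.65 -3.739
vertex 0.471 0.582 -3.204
vertex -0.361 0.212 -3.207
endloop
endfacet
facet normal -0.983 0.182 -0.033
outer loop
vertex -0.262 0.65 -3.739
vertex -0.361 0.212 -3.207
vertex -0.091 1.838 -2.276
endloop
endfacet
facet normal 0.339 -0.757 -0.559
outer loop
vertex -0.361 0.212 -3.207
vertex 0.471 0.582 -3.204
vertex 0.028 -0.009 -2.672
endloop
endfacet
facet normal -0.829 -0.168 0.533
outer loop
vertex -0.361 0.212 -3.207
vertex 0.028 -0.009 -2.672
vertex -0.091 1.838 -2.276
endloop
endfacet
facet normal 0.339 -0.757 -0.559
outer loop
vertex 0.028 -0.009 -2.672
vertex 0.471 0.582 -3.204
vertex 0.675 0.116 -2.449
endloop
endfacet
facet normal -0.280 -0.218 0.935
outer loop
vertex 0.028 -0.009 -2.672
vertex 0.675 0.116 -2.449
vertex -0.091 1.838 -2.276
endloop
endfacet
facet normal 0.338 -0.757 -0.559
outer loop
vertex 0.675 0.116 -2.449
vertex 0.471 0.582 -3.204
vertex 1.203 0.514 -2.669
endloop
endfacet
facet normal 0.345 0.060 0.937
outer loop
vertex 0.675 0.116 -2.449
vertex 1.203 0.514 -2.669
vertex -0.091 1.838 -2.276
endloop
endfacet
facet normal 0.338 -0.757 -0.559
outer loop
vertex 1.203 0.514 -2.669
vertex 0.471 0.582 -3.204
vertex 1.302 0.951 -3.201
endloop
endfacet
facet normal 0.677 0.502 0.538
outer loop
vertex 1.203 0.514 -2.669
vertex 1.302 0.951 -3.201
vertex -0.091 1.838 -2.276
endloop
endfacet
facet normal 0.338 -0.757 -0.558
outer loop
vertex 1.302 0.951 -3.201
vertex 0.471 0.582 -3.204
vertex 0.914 1.172 -3.736
endloop
endfacet
facet normal 0.524 0.851 -0.028
outer loop
vertex 1.302 0.951 -3.201
vertex 0.914 1.172 -3.736
vertex -0.091 1.838 -2.276
endloop
endfacet
facet normal -0.688 0.724 0.059
outer loop
vertex 1.853 3.016 -0.324
vertex 2.891 3.898 0.957
vertex 2.508 3.721 -1.341
endloop
endfacet
facet normal -0.555 -0.472 -0.685
outer loop
vertex 3.629 2.542 -1.437
vertex 1.853 3.016 -0.324
vertex 2.508 3.721 -1.341
endloop
endfacet
facet normal -0.688 0.723 0.059
outer loop
vertex 2.508 3.721 -1.341
vertex 2.891 3.898 0.957
vertex 3.546 4.604 -0.06
endloop
endfacet
facet normal 0.468 0.504 -0.726
outer loop
vertex 3.546 4.604 -0.06
vertex 3.629 2.542 -1.437
vertex 2.508 3.721 -1.341
endloop
endfacet
facet normal -0.468 -0.504 0.726
outer loop
vertex 1.853 3.016 -0.324
vertex 4.012 2.719 0.861
vertex 2.891 3.898 0.957
endloop
endfacet
facet normal -0.555 -0.472 -0.685
outer loop
vertex 2.974 1.836 -0.42
vertex 1.853 3.016 -0.324
vertex 3.629 2.542 -1.437
endloop
endfacet
facet normal -0.468 -0.504 0.726
outer loop
vertex 2.974 1.836 -0.42
vertex 4.012 2.719 0.861
vertex 1.853 3.016 -0.324
endloop
endfacet
facet normal 0.555 0.472 0.685
outer loop
vertex 2.891 3.898 0.957
vertex 4.012 2.719 0.861
vertex 3.546 4.604 -0.06
endloop
endfacet
facet normal 0.468 0.504 -0.726
outer loop
vertex 4.667 3.424 -0.156
vertex 3.629 2.542 -1.437
vertex 3.546 4.604 -0.06
endloop
endfacet
facet normal 0.555 0.472 0.685
outer loop
vertex 3.546 4.604 -0.06
vertex 4.012 2.719 0.861
vertex 4.667 3.424 -0.156
endloop
endfacet
facet normal 0.688 -0.723 -0.059
outer loop
vertex 4.667 3.424 -0.156
vertex 2.974 1.836 -0.42
vertex 3.629 2.542 -1.437
endloop
endfacet
facet normal 0.688 -0.724 -0.059
outer loop
vertex 4.012 2.719 0.861
vertex 2.974 1.836 -0.42
vertex 4.667 3.424 -0.156
endloop
endfacet

endsolid


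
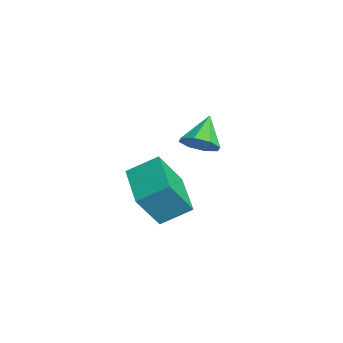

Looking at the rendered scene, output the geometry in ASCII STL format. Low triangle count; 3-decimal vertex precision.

solid 
facet normal 0.642 -0.410 -0.648
outer loop
vertex -2.324 -1.251 0.147
vertex -2.975 -1.536 -0.318
vertex -2.51 -0.825 -0.307
endloop
endfacet
facet normal 0.342 0.751 0.565
outer loop
vertex -2.324 -1.251 0.147
vertex -2.51 -0.825 -0.307
vertex -3.965 -0.904 0.678
endloop
endfacet
facet normal 0.643 -0.411 -0.646
outer loop
vertex -2.51 -0.825 -0.307
vertex -2.975 -1.536 -0.318
vertex -2.968 -0.815 -0.769
endloop
endfacet
facet normal -0.024 0.999 0.045
outer loop
vertex -2.51 -0.825 -0.307
vertex -2.968 -0.815 -0.769
vertex -3.965 -0.904 0.678
endloop
endfacet
facet normal 0.642 -0.411 -0.647
outer loop
vertex -2.968 -0.815 -0.769
vertex -2.975 -1.536 -0.318
vertex -3.431 -1.228 -0.966
endloop
endfacet
facet normal -0.547 0.770 -0.329
outer loop
vertex -2.968 -0.815 -0.769
vertex -3.431 -1.228 -0.966
vertex -3.965 -0.904 0.678
endloop
endfacet
facet normal 0.642 -0.411 -0.647
outer loop
vertex -3.431 -1.228 -0.966
vertex -2.975 -1.536 -0.318
vertex -3.627 -1.821 -0.784
endloop
endfacet
facet normal -0.920 0.200 -0.338
outer loop
vertex -3.431 -1.228 -0.966
vertex -3.627 -1.821 -0.784
vertex -3.965 -0.904 0.678
endloop
endfacet
facet normal 0.642 -0.411 -0.647
outer loop
vertex -3.627 -1.821 -0.784
vertex -2.975 -1.536 -0.318
vertex -3.441 -2.247 -0.329
endloop
endfacet
facet normal -0.925 -0.379 0.024
outer loop
vertex -3.627 -1.821 -0.784
vertex -3.441 -2.247 -0.329
vertex -3.965 -0.904 0.678
endloop
endfacet
facet normal 0.642 -0.411 -0.648
outer loop
vertex -3.441 -2.247 -0.329
vertex -2.975 -1.536 -0.318
vertex -2.982 -2.257 0.132
endloop
endfacet
facet normal -0.559 -0.626 0.543
outer loop
vertex -3.441 -2.247 -0.329
vertex -2.982 -2.257 0.132
vertex -3.965 -0.904 0.678
endloop
endfacet
facet normal 0.642 -0.410 -0.648
outer loop
vertex -2.982 -2.257 0.132
vertex -2.975 -1.536 -0.318
vertex -2.52 -1.845 0.329
endloop
endfacet
facet normal -0.037 -0.397 0.917
outer loop
vertex -2.982 -2.257 0.132
vertex -2.52 -1.845 0.329
vertex -3.965 -0.904 0.678
endloop
endfacet
facet normal 0.642 -0.410 -0.648
outer loop
vertex -2.52 -1.845 0.329
vertex -2.975 -1.536 -0.318
vertex -2.324 -1.251 0.147
endloop
endfacet
facet normal 0.336 0.173 0.926
outer loop
vertex -2.52 -1.845 0.329
vertex -2.324 -1.251 0.147
vertex -3.965 -0.904 0.678
endloop
endfacet
facet normal -0.981 0.007 0.194
outer loop
vertex 0.098 -4.971 0.413
vertex 0.247 -3.776 1.126
vertex -0.189 -4.05 -1.071
endloop
endfacet
facet normal -0.106 -0.854 -0.509
outer loop
vertex 1.813 -4.064 -1.466
vertex 0.098 -4.971 0.413
vertex -0.189 -4.05 -1.071
endloop
endfacet
facet normal -0.981 0.008 0.194
outer loop
vertex -0.189 -4.05 -1.071
vertex 0.247 -3.776 1.126
vertex -0.039 -2.855 -0.358
endloop
endfacet
facet normal -0.162 0.521 -0.838
outer loop
vertex -0.039 -2.855 -0.358
vertex 1.813 -4.064 -1.466
vertex -0.189 -4.05 -1.071
endloop
endfacet
facet normal 0.162 -0.520 0.838
outer loop
vertex 0.098 -4.971 0.413
vertex 2.249 -3.79 0.731
vertex 0.247 -3.776 1.126
endloop
endfacet
facet normal -0.107 -0.854 -0.509
outer loop
vertex 2.099 -4.985 0.018
vertex 0.098 -4.971 0.413
vertex 1.813 -4.064 -1.466
endloop
endfacet
facet normal 0.162 -0.521 0.838
outer loop
vertex 2.099 -4.985 0.018
vertex 2.249 -3.79 0.731
vertex 0.098 -4.971 0.413
endloop
endfacet
facet normal 0.106 0.854 0.509
outer loop
vertex 0.247 -3.776 1.126
vertex 2.249 -3.79 0.731
vertex -0.039 -2.855 -0.358
endloop
endfacet
facet normal -0.162 0.520 -0.838
outer loop
vertex 1.962 -2.869 -0.753
vertex 1.813 -4.064 -1.466
vertex -0.039 -2.855 -0.358
endloop
endfacet
facet normal 0.107 0.854 0.509
outer loop
vertex -0.039 -2.855 -0.358
vertex 2.249 -3.79 0.731
vertex 1.962 -2.869 -0.753
endloop
endfacet
facet normal 0.981 -0.007 -0.193
outer loop
vertex 1.962 -2.869 -0.753
vertex 2.099 -4.985 0.018
vertex 1.813 -4.064 -1.466
endloop
endfacet
facet normal 0.981 -0.007 -0.194
outer loop
vertex 2.249 -3.79 0.731
vertex 2.099 -4.985 0.018
vertex 1.962 -2.869 -0.753
endloop
endfacet

endsolid


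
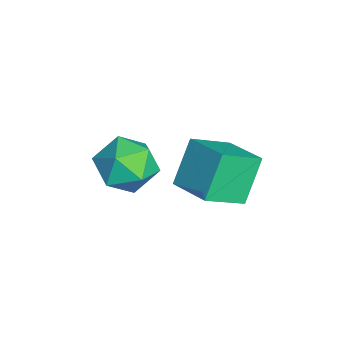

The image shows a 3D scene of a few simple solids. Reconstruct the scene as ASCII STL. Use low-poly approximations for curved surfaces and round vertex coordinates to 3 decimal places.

solid 
facet normal -0.467 0.327 0.822
outer loop
vertex -2.052 -0.848 3.237
vertex -0.819 0.022 3.592
vertex -2.685 0.4 2.381
endloop
endfacet
facet normal -0.795 -0.561 -0.230
outer loop
vertex -1.881 -0.162 0.968
vertex -2.052 -0.848 3.237
vertex -2.685 0.4 2.381
endloop
endfacet
facet normal -0.467 0.327 0.822
outer loop
vertex -2.685 0.4 2.381
vertex -0.819 0.022 3.592
vertex -1.452 1.269 2.736
endloop
endfacet
facet normal -0.386 0.761 -0.522
outer loop
vertex -1.452 1.269 2.736
vertex -1.881 -0.162 0.968
vertex -2.685 0.4 2.381
endloop
endfacet
facet normal 0.386 -0.760 0.522
outer loop
vertex -2.052 -0.848 3.237
vertex -0.015 -0.54 2.179
vertex -0.819 0.022 3.592
endloop
endfacet
facet normal -0.795 -0.561 -0.230
outer loop
vertex -1.248 -1.409 1.824
vertex -2.052 -0.848 3.237
vertex -1.881 -0.162 0.968
endloop
endfacet
facet normal 0.386 -0.761 0.522
outer loop
vertex -1.248 -1.409 1.824
vertex -0.015 -0.54 2.179
vertex -2.052 -0.848 3.237
endloop
endfacet
facet normal 0.795 0.561 0.229
outer loop
vertex -0.819 0.022 3.592
vertex -0.015 -0.54 2.179
vertex -1.452 1.269 2.736
endloop
endfacet
facet normal -0.386 0.761 -0.522
outer loop
vertex -0.648 0.708 1.323
vertex -1.881 -0.162 0.968
vertex -1.452 1.269 2.736
endloop
endfacet
facet normal 0.795 0.561 0.230
outer loop
vertex -1.452 1.269 2.736
vertex -0.015 -0.54 2.179
vertex -0.648 0.708 1.323
endloop
endfacet
facet normal 0.467 -0.327 -0.822
outer loop
vertex -0.648 0.708 1.323
vertex -1.248 -1.409 1.824
vertex -1.881 -0.162 0.968
endloop
endfacet
facet normal 0.467 -0.327 -0.822
outer loop
vertex -0.015 -0.54 2.179
vertex -1.248 -1.409 1.824
vertex -0.648 0.708 1.323
endloop
endfacet
facet normal -0.929 0.199 -0.312
outer loop
vertex -3.749 -2.426 0.113
vertex -4.161 -3.212 0.837
vertex -4.043 -2.125 1.179
endloop
endfacet
facet normal -0.515 0.777 -0.361
outer loop
vertex -3.749 -2.426 0.113
vertex -4.043 -2.125 1.179
vertex -3.084 -1.708 0.71
endloop
endfacet
facet normal 0.037 0.618 -0.785
outer loop
vertex -3.749 -2.426 0.113
vertex -3.084 -1.708 0.71
vertex -2.609 -2.539 0.078
endloop
endfacet
facet normal -0.036 -0.059 -0.998
outer loop
vertex -3.749 -2.426 0.113
vertex -2.609 -2.539 0.078
vertex -3.275 -3.468 0.157
endloop
endfacet
facet normal -0.633 -0.318 -0.706
outer loop
vertex -3.749 -2.426 0.113
vertex -3.275 -3.468 0.157
vertex -4.161 -3.212 0.837
endloop
endfacet
facet normal -0.259 0.921 0.290
outer loop
vertex -3.084 -1.708 0.71
vertex -4.043 -2.125 1.179
vertex -3.085 -2.052 1.803
endloop
endfacet
facet normal -0.930 -0.015 0.368
outer loop
vertex -4.043 -2.125 1.179
vertex -4.161 -3.212 0.837
vertex -3.751 -2.981 1.882
endloop
endfacet
facet normal -0.452 -0.851 -0.268
outer loop
vertex -4.161 -3.212 0.837
vertex -3.275 -3.468 0.157
vertex -3.276 -3.812 1.25
endloop
endfacet
facet normal 0.515 -0.432 -0.740
outer loop
vertex -3.275 -3.468 0.157
vertex -2.609 -2.539 0.078
vertex -2.317 -3.395 0.781
endloop
endfacet
facet normal 0.635 0.664 -0.396
outer loop
vertex -2.609 -2.539 0.078
vertex -3.084 -1.708 0.71
vertex -2.199 -2.308 1.123
endloop
endfacet
facet normal 0.036 0.059 0.998
outer loop
vertex -2.611 -3.094 1.847
vertex -3.085 -2.052 1.803
vertex -3.751 -2.981 1.882
endloop
endfacet
facet normal -0.037 -0.618 0.785
outer loop
vertex -2.611 -3.094 1.847
vertex -3.751 -2.981 1.882
vertex -3.276 -3.812 1.25
endloop
endfacet
facet normal 0.515 -0.777 0.361
outer loop
vertex -2.611 -3.094 1.847
vertex -3.276 -3.812 1.25
vertex -2.317 -3.395 0.781
endloop
endfacet
facet normal 0.929 -0.199 0.312
outer loop
vertex -2.611 -3.094 1.847
vertex -2.317 -3.395 0.781
vertex -2.199 -2.308 1.123
endloop
endfacet
facet normal 0.633 0.318 0.706
outer loop
vertex -2.611 -3.094 1.847
vertex -2.199 -2.308 1.123
vertex -3.085 -2.052 1.803
endloop
endfacet
facet normal -0.515 0.432 0.740
outer loop
vertex -3.751 -2.981 1.882
vertex -3.085 -2.052 1.803
vertex -4.043 -2.125 1.179
endloop
endfacet
facet normal -0.635 -0.664 0.396
outer loop
vertex -3.276 -3.812 1.25
vertex -3.751 -2.981 1.882
vertex -4.161 -3.212 0.837
endloop
endfacet
facet normal 0.259 -0.921 -0.290
outer loop
vertex -2.317 -3.395 0.781
vertex -3.276 -3.812 1.25
vertex -3.275 -3.468 0.157
endloop
endfacet
facet normal 0.930 0.015 -0.368
outer loop
vertex -2.199 -2.308 1.123
vertex -2.317 -3.395 0.781
vertex -2.609 -2.539 0.078
endloop
endfacet
facet normal 0.452 0.851 0.268
outer loop
vertex -3.085 -2.052 1.803
vertex -2.199 -2.308 1.123
vertex -3.084 -1.708 0.71
endloop
endfacet

endsolid


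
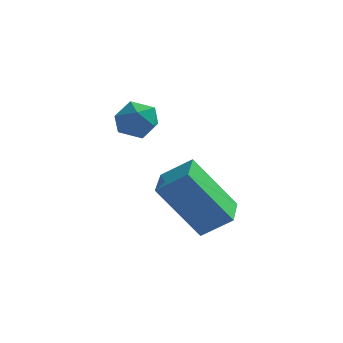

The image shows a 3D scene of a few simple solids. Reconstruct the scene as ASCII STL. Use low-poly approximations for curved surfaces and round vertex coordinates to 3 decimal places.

solid 
facet normal -0.590 -0.055 0.805
outer loop
vertex 1.764 -3.969 -2.033
vertex 1.663 -2.683 -2.02
vertex 0.848 -4.034 -2.709
endloop
endfacet
facet normal 0.078 -0.997 -0.010
outer loop
vertex 2.117 -3.917 -4.44
vertex 1.764 -3.969 -2.033
vertex 0.848 -4.034 -2.709
endloop
endfacet
facet normal -0.590 -0.055 0.805
outer loop
vertex 0.848 -4.034 -2.709
vertex 1.663 -2.683 -2.02
vertex 0.747 -2.748 -2.696
endloop
endfacet
facet normal -0.803 -0.057 -0.593
outer loop
vertex 0.747 -2.748 -2.696
vertex 2.117 -3.917 -4.44
vertex 0.848 -4.034 -2.709
endloop
endfacet
facet normal 0.803 0.057 0.593
outer loop
vertex 1.764 -3.969 -2.033
vertex 2.932 -2.566 -3.751
vertex 1.663 -2.683 -2.02
endloop
endfacet
facet normal 0.078 -0.997 -0.010
outer loop
vertex 3.033 -3.852 -3.764
vertex 1.764 -3.969 -2.033
vertex 2.117 -3.917 -4.44
endloop
endfacet
facet normal 0.803 0.057 0.593
outer loop
vertex 3.033 -3.852 -3.764
vertex 2.932 -2.566 -3.751
vertex 1.764 -3.969 -2.033
endloop
endfacet
facet normal -0.078 0.997 0.010
outer loop
vertex 1.663 -2.683 -2.02
vertex 2.932 -2.566 -3.751
vertex 0.747 -2.748 -2.696
endloop
endfacet
facet normal -0.803 -0.057 -0.593
outer loop
vertex 2.016 -2.631 -4.427
vertex 2.117 -3.917 -4.44
vertex 0.747 -2.748 -2.696
endloop
endfacet
facet normal -0.078 0.997 0.010
outer loop
vertex 0.747 -2.748 -2.696
vertex 2.932 -2.566 -3.751
vertex 2.016 -2.631 -4.427
endloop
endfacet
facet normal 0.590 0.055 -0.805
outer loop
vertex 2.016 -2.631 -4.427
vertex 3.033 -3.852 -3.764
vertex 2.117 -3.917 -4.44
endloop
endfacet
facet normal 0.590 0.055 -0.805
outer loop
vertex 2.932 -2.566 -3.751
vertex 3.033 -3.852 -3.764
vertex 2.016 -2.631 -4.427
endloop
endfacet
facet normal -0.814 0.098 0.572
outer loop
vertex -0.439 -2.816 -0.321
vertex -0.395 -3.517 -0.138
vertex -0.054 -3.015 0.261
endloop
endfacet
facet normal -0.449 0.712 0.540
outer loop
vertex -0.439 -2.816 -0.321
vertex -0.054 -3.015 0.261
vertex 0.205 -2.509 -0.19
endloop
endfacet
facet normal -0.402 0.904 -0.145
outer loop
vertex -0.439 -2.816 -0.321
vertex 0.205 -2.509 -0.19
vertex 0.024 -2.698 -0.867
endloop
endfacet
facet normal -0.737 0.412 -0.536
outer loop
vertex -0.439 -2.816 -0.321
vertex 0.024 -2.698 -0.867
vertex -0.347 -3.32 -0.835
endloop
endfacet
facet normal -0.992 -0.086 -0.093
outer loop
vertex -0.439 -2.816 -0.321
vertex -0.347 -3.32 -0.835
vertex -0.395 -3.517 -0.138
endloop
endfacet
facet normal 0.211 0.588 0.781
outer loop
vertex 0.205 -2.509 -0.19
vertex -0.054 -3.015 0.261
vertex 0.647 -3.02 0.075
endloop
endfacet
facet normal -0.379 -0.404 0.832
outer loop
vertex -0.054 -3.015 0.261
vertex -0.395 -3.517 -0.138
vertex 0.276 -3.642 0.107
endloop
endfacet
facet normal -0.667 -0.704 -0.245
outer loop
vertex -0.395 -3.517 -0.138
vertex -0.347 -3.32 -0.835
vertex 0.095 -3.831 -0.57
endloop
endfacet
facet normal -0.254 0.102 -0.962
outer loop
vertex -0.347 -3.32 -0.835
vertex 0.024 -2.698 -0.867
vertex 0.354 -3.325 -1.021
endloop
endfacet
facet normal 0.287 0.900 -0.328
outer loop
vertex 0.024 -2.698 -0.867
vertex 0.205 -2.509 -0.19
vertex 0.695 -2.823 -0.622
endloop
endfacet
facet normal 0.737 -0.412 0.536
outer loop
vertex 0.739 -3.524 -0.439
vertex 0.647 -3.02 0.075
vertex 0.276 -3.642 0.107
endloop
endfacet
facet normal 0.402 -0.904 0.145
outer loop
vertex 0.739 -3.524 -0.439
vertex 0.276 -3.642 0.107
vertex 0.095 -3.831 -0.57
endloop
endfacet
facet normal 0.449 -0.712 -0.540
outer loop
vertex 0.739 -3.524 -0.439
vertex 0.095 -3.831 -0.57
vertex 0.354 -3.325 -1.021
endloop
endfacet
facet normal 0.814 -0.098 -0.572
outer loop
vertex 0.739 -3.524 -0.439
vertex 0.354 -3.325 -1.021
vertex 0.695 -2.823 -0.622
endloop
endfacet
facet normal 0.992 0.086 0.093
outer loop
vertex 0.739 -3.524 -0.439
vertex 0.695 -2.823 -0.622
vertex 0.647 -3.02 0.075
endloop
endfacet
facet normal 0.254 -0.102 0.962
outer loop
vertex 0.276 -3.642 0.107
vertex 0.647 -3.02 0.075
vertex -0.054 -3.015 0.261
endloop
endfacet
facet normal -0.287 -0.900 0.328
outer loop
vertex 0.095 -3.831 -0.57
vertex 0.276 -3.642 0.107
vertex -0.395 -3.517 -0.138
endloop
endfacet
facet normal -0.211 -0.588 -0.781
outer loop
vertex 0.354 -3.325 -1.021
vertex 0.095 -3.831 -0.57
vertex -0.347 -3.32 -0.835
endloop
endfacet
facet normal 0.379 0.404 -0.832
outer loop
vertex 0.695 -2.823 -0.622
vertex 0.354 -3.325 -1.021
vertex 0.024 -2.698 -0.867
endloop
endfacet
facet normal 0.667 0.704 0.245
outer loop
vertex 0.647 -3.02 0.075
vertex 0.695 -2.823 -0.622
vertex 0.205 -2.509 -0.19
endloop
endfacet

endsolid


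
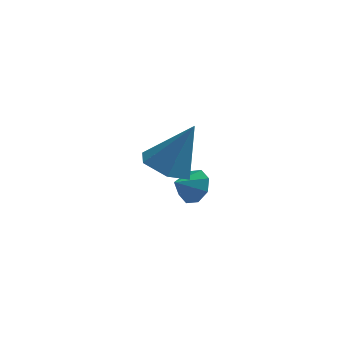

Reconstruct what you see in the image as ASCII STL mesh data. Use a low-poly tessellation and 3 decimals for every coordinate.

solid 
facet normal -0.440 -0.157 -0.884
outer loop
vertex 2.44 -1.964 -0.829
vertex 1.772 -2.608 -0.382
vertex 1.552 -1.604 -0.451
endloop
endfacet
facet normal 0.402 0.913 0.074
outer loop
vertex 2.44 -1.964 -0.829
vertex 1.552 -1.604 -0.451
vertex 2.708 -2.272 1.502
endloop
endfacet
facet normal -0.440 -0.157 -0.884
outer loop
vertex 1.552 -1.604 -0.451
vertex 1.772 -2.608 -0.382
vertex 0.883 -2.248 -0.004
endloop
endfacet
facet normal -0.403 0.766 0.501
outer loop
vertex 1.552 -1.604 -0.451
vertex 0.883 -2.248 -0.004
vertex 2.708 -2.272 1.502
endloop
endfacet
facet normal -0.440 -0.157 -0.884
outer loop
vertex 0.883 -2.248 -0.004
vertex 1.772 -2.608 -0.382
vertex 1.103 -3.252 0.065
endloop
endfacet
facet normal -0.635 -0.086 0.768
outer loop
vertex 0.883 -2.248 -0.004
vertex 1.103 -3.252 0.065
vertex 2.708 -2.272 1.502
endloop
endfacet
facet normal -0.439 -0.158 -0.884
outer loop
vertex 1.103 -3.252 0.065
vertex 1.772 -2.608 -0.382
vertex 1.992 -3.612 -0.312
endloop
endfacet
facet normal -0.062 -0.791 0.609
outer loop
vertex 1.103 -3.252 0.065
vertex 1.992 -3.612 -0.312
vertex 2.708 -2.272 1.502
endloop
endfacet
facet normal -0.439 -0.158 -0.884
outer loop
vertex 1.992 -3.612 -0.312
vertex 1.772 -2.608 -0.382
vertex 2.66 -2.968 -0.759
endloop
endfacet
facet normal 0.743 -0.644 0.182
outer loop
vertex 1.992 -3.612 -0.312
vertex 2.66 -2.968 -0.759
vertex 2.708 -2.272 1.502
endloop
endfacet
facet normal -0.439 -0.158 -0.884
outer loop
vertex 2.66 -2.968 -0.759
vertex 1.772 -2.608 -0.382
vertex 2.44 -1.964 -0.829
endloop
endfacet
facet normal 0.975 0.208 -0.085
outer loop
vertex 2.66 -2.968 -0.759
vertex 2.44 -1.964 -0.829
vertex 2.708 -2.272 1.502
endloop
endfacet
facet normal 0.615 0.602 -0.508
outer loop
vertex 2.284 1.873 -3.039
vertex 2.064 1.507 -3.739
vertex 1.789 2.15 -3.31
endloop
endfacet
facet normal -0.396 0.175 0.902
outer loop
vertex 2.284 1.873 -3.039
vertex 1.789 2.15 -3.31
vertex 1.436 0.893 -3.221
endloop
endfacet
facet normal 0.616 0.602 -0.508
outer loop
vertex 1.789 2.15 -3.31
vertex 2.064 1.507 -3.739
vertex 1.456 2.05 -3.832
endloop
endfacet
facet normal -0.835 0.268 0.481
outer loop
vertex 1.789 2.15 -3.31
vertex 1.456 2.05 -3.832
vertex 1.436 0.893 -3.221
endloop
endfacet
facet normal 0.615 0.602 -0.509
outer loop
vertex 1.456 2.05 -3.832
vertex 2.064 1.507 -3.739
vertex 1.478 1.632 -4.3
endloop
endfacet
facet normal -0.999 -0.005 -0.042
outer loop
vertex 1.456 2.05 -3.832
vertex 1.478 1.632 -4.3
vertex 1.436 0.893 -3.221
endloop
endfacet
facet normal 0.615 0.603 -0.508
outer loop
vertex 1.478 1.632 -4.3
vertex 2.064 1.507 -3.739
vertex 1.844 1.141 -4.439
endloop
endfacet
facet normal -0.793 -0.488 -0.365
outer loop
vertex 1.478 1.632 -4.3
vertex 1.844 1.141 -4.439
vertex 1.436 0.893 -3.221
endloop
endfacet
facet normal 0.615 0.603 -0.508
outer loop
vertex 1.844 1.141 -4.439
vertex 2.064 1.507 -3.739
vertex 2.338 0.865 -4.169
endloop
endfacet
facet normal -0.338 -0.894 -0.295
outer loop
vertex 1.844 1.141 -4.439
vertex 2.338 0.865 -4.169
vertex 1.436 0.893 -3.221
endloop
endfacet
facet normal 0.615 0.603 -0.508
outer loop
vertex 2.338 0.865 -4.169
vertex 2.064 1.507 -3.739
vertex 2.672 0.965 -3.646
endloop
endfacet
facet normal 0.100 -0.987 0.125
outer loop
vertex 2.338 0.865 -4.169
vertex 2.672 0.965 -3.646
vertex 1.436 0.893 -3.221
endloop
endfacet
facet normal 0.615 0.602 -0.509
outer loop
vertex 2.672 0.965 -3.646
vertex 2.064 1.507 -3.739
vertex 2.649 1.383 -3.179
endloop
endfacet
facet normal 0.265 -0.712 0.650
outer loop
vertex 2.672 0.965 -3.646
vertex 2.649 1.383 -3.179
vertex 1.436 0.893 -3.221
endloop
endfacet
facet normal 0.615 0.603 -0.508
outer loop
vertex 2.649 1.383 -3.179
vertex 2.064 1.507 -3.739
vertex 2.284 1.873 -3.039
endloop
endfacet
facet normal 0.060 -0.232 0.971
outer loop
vertex 2.649 1.383 -3.179
vertex 2.284 1.873 -3.039
vertex 1.436 0.893 -3.221
endloop
endfacet

endsolid


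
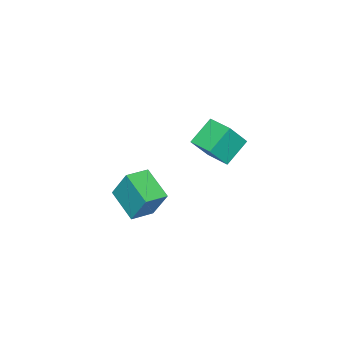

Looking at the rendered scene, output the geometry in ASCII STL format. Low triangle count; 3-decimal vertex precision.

solid 
facet normal -0.504 0.280 -0.817
outer loop
vertex -2.32 1.666 2.155
vertex -1.805 3.024 2.302
vertex -0.949 1.253 1.167
endloop
endfacet
facet normal -0.353 -0.930 -0.100
outer loop
vertex -0.015 0.736 2.678
vertex -2.32 1.666 2.155
vertex -0.949 1.253 1.167
endloop
endfacet
facet normal -0.504 0.280 -0.817
outer loop
vertex -0.949 1.253 1.167
vertex -1.805 3.024 2.302
vertex -0.434 2.611 1.314
endloop
endfacet
facet normal 0.788 -0.237 -0.568
outer loop
vertex -0.434 2.611 1.314
vertex -0.015 0.736 2.678
vertex -0.949 1.253 1.167
endloop
endfacet
facet normal -0.788 0.237 0.568
outer loop
vertex -2.32 1.666 2.155
vertex -0.871 2.507 3.813
vertex -1.805 3.024 2.302
endloop
endfacet
facet normal -0.353 -0.930 -0.100
outer loop
vertex -1.386 1.149 3.666
vertex -2.32 1.666 2.155
vertex -0.015 0.736 2.678
endloop
endfacet
facet normal -0.788 0.237 0.568
outer loop
vertex -1.386 1.149 3.666
vertex -0.871 2.507 3.813
vertex -2.32 1.666 2.155
endloop
endfacet
facet normal 0.353 0.930 0.100
outer loop
vertex -1.805 3.024 2.302
vertex -0.871 2.507 3.813
vertex -0.434 2.611 1.314
endloop
endfacet
facet normal 0.788 -0.237 -0.568
outer loop
vertex 0.5 2.094 2.825
vertex -0.015 0.736 2.678
vertex -0.434 2.611 1.314
endloop
endfacet
facet normal 0.353 0.930 0.100
outer loop
vertex -0.434 2.611 1.314
vertex -0.871 2.507 3.813
vertex 0.5 2.094 2.825
endloop
endfacet
facet normal 0.504 -0.280 0.817
outer loop
vertex 0.5 2.094 2.825
vertex -1.386 1.149 3.666
vertex -0.015 0.736 2.678
endloop
endfacet
facet normal 0.504 -0.280 0.817
outer loop
vertex -0.871 2.507 3.813
vertex -1.386 1.149 3.666
vertex 0.5 2.094 2.825
endloop
endfacet
facet normal -0.894 0.401 -0.198
outer loop
vertex -1.723 -2.67 -2.227
vertex -0.792 -0.992 -3.031
vertex -1.714 -3.542 -4.038
endloop
endfacet
facet normal -0.447 -0.807 0.386
outer loop
vertex -0.408 -4.128 -3.749
vertex -1.723 -2.67 -2.227
vertex -1.714 -3.542 -4.038
endloop
endfacet
facet normal -0.894 0.401 -0.198
outer loop
vertex -1.714 -3.542 -4.038
vertex -0.792 -0.992 -3.031
vertex -0.783 -1.864 -4.841
endloop
endfacet
facet normal 0.005 -0.434 -0.901
outer loop
vertex -0.783 -1.864 -4.841
vertex -0.408 -4.128 -3.749
vertex -1.714 -3.542 -4.038
endloop
endfacet
facet normal -0.005 0.434 0.901
outer loop
vertex -1.723 -2.67 -2.227
vertex 0.514 -1.578 -2.742
vertex -0.792 -0.992 -3.031
endloop
endfacet
facet normal -0.447 -0.807 0.386
outer loop
vertex -0.417 -3.256 -1.939
vertex -1.723 -2.67 -2.227
vertex -0.408 -4.128 -3.749
endloop
endfacet
facet normal -0.004 0.434 0.901
outer loop
vertex -0.417 -3.256 -1.939
vertex 0.514 -1.578 -2.742
vertex -1.723 -2.67 -2.227
endloop
endfacet
facet normal 0.447 0.807 -0.386
outer loop
vertex -0.792 -0.992 -3.031
vertex 0.514 -1.578 -2.742
vertex -0.783 -1.864 -4.841
endloop
endfacet
facet normal 0.004 -0.434 -0.901
outer loop
vertex 0.523 -2.45 -4.553
vertex -0.408 -4.128 -3.749
vertex -0.783 -1.864 -4.841
endloop
endfacet
facet normal 0.447 0.807 -0.386
outer loop
vertex -0.783 -1.864 -4.841
vertex 0.514 -1.578 -2.742
vertex 0.523 -2.45 -4.553
endloop
endfacet
facet normal 0.894 -0.401 0.198
outer loop
vertex 0.523 -2.45 -4.553
vertex -0.417 -3.256 -1.939
vertex -0.408 -4.128 -3.749
endloop
endfacet
facet normal 0.894 -0.402 0.198
outer loop
vertex 0.514 -1.578 -2.742
vertex -0.417 -3.256 -1.939
vertex 0.523 -2.45 -4.553
endloop
endfacet

endsolid


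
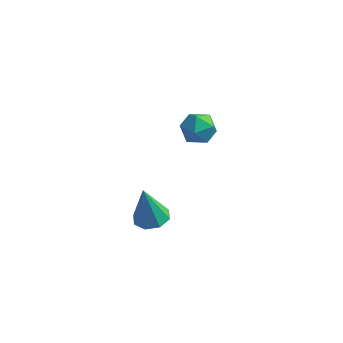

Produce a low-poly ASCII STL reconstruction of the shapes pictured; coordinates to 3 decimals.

solid 
facet normal 0.438 0.281 0.854
outer loop
vertex -0.85 3.66 -1.941
vertex -1.224 2.887 -1.495
vertex -0.357 2.828 -1.92
endloop
endfacet
facet normal 0.820 0.493 0.291
outer loop
vertex -0.85 3.66 -1.941
vertex -0.357 2.828 -1.92
vertex -0.385 3.353 -2.731
endloop
endfacet
facet normal 0.404 0.907 -0.115
outer loop
vertex -0.85 3.66 -1.941
vertex -0.385 3.353 -2.731
vertex -1.269 3.737 -2.809
endloop
endfacet
facet normal -0.236 0.951 0.198
outer loop
vertex -0.85 3.66 -1.941
vertex -1.269 3.737 -2.809
vertex -1.788 3.449 -2.045
endloop
endfacet
facet normal -0.215 0.564 0.797
outer loop
vertex -0.85 3.66 -1.941
vertex -1.788 3.449 -2.045
vertex -1.224 2.887 -1.495
endloop
endfacet
facet normal 0.992 -0.086 -0.090
outer loop
vertex -0.385 3.353 -2.731
vertex -0.357 2.828 -1.92
vertex -0.472 2.391 -2.775
endloop
endfacet
facet normal 0.374 -0.430 0.822
outer loop
vertex -0.357 2.828 -1.92
vertex -1.224 2.887 -1.495
vertex -0.991 2.103 -2.011
endloop
endfacet
facet normal -0.683 0.028 0.730
outer loop
vertex -1.224 2.887 -1.495
vertex -1.788 3.449 -2.045
vertex -1.875 2.487 -2.089
endloop
endfacet
facet normal -0.716 0.656 -0.239
outer loop
vertex -1.788 3.449 -2.045
vertex -1.269 3.737 -2.809
vertex -1.903 3.012 -2.9
endloop
endfacet
facet normal 0.320 0.585 -0.745
outer loop
vertex -1.269 3.737 -2.809
vertex -0.385 3.353 -2.731
vertex -1.036 2.953 -3.325
endloop
endfacet
facet normal 0.236 -0.951 -0.198
outer loop
vertex -1.41 2.18 -2.879
vertex -0.472 2.391 -2.775
vertex -0.991 2.103 -2.011
endloop
endfacet
facet normal -0.404 -0.907 0.115
outer loop
vertex -1.41 2.18 -2.879
vertex -0.991 2.103 -2.011
vertex -1.875 2.487 -2.089
endloop
endfacet
facet normal -0.820 -0.493 -0.291
outer loop
vertex -1.41 2.18 -2.879
vertex -1.875 2.487 -2.089
vertex -1.903 3.012 -2.9
endloop
endfacet
facet normal -0.438 -0.281 -0.854
outer loop
vertex -1.41 2.18 -2.879
vertex -1.903 3.012 -2.9
vertex -1.036 2.953 -3.325
endloop
endfacet
facet normal 0.215 -0.564 -0.797
outer loop
vertex -1.41 2.18 -2.879
vertex -1.036 2.953 -3.325
vertex -0.472 2.391 -2.775
endloop
endfacet
facet normal 0.716 -0.656 0.239
outer loop
vertex -0.991 2.103 -2.011
vertex -0.472 2.391 -2.775
vertex -0.357 2.828 -1.92
endloop
endfacet
facet normal -0.320 -0.585 0.745
outer loop
vertex -1.875 2.487 -2.089
vertex -0.991 2.103 -2.011
vertex -1.224 2.887 -1.495
endloop
endfacet
facet normal -0.992 0.086 0.090
outer loop
vertex -1.903 3.012 -2.9
vertex -1.875 2.487 -2.089
vertex -1.788 3.449 -2.045
endloop
endfacet
facet normal -0.374 0.430 -0.822
outer loop
vertex -1.036 2.953 -3.325
vertex -1.903 3.012 -2.9
vertex -1.269 3.737 -2.809
endloop
endfacet
facet normal 0.683 -0.028 -0.730
outer loop
vertex -0.472 2.391 -2.775
vertex -1.036 2.953 -3.325
vertex -0.385 3.353 -2.731
endloop
endfacet
facet normal 0.167 0.062 -0.984
outer loop
vertex -0.472 -2.291 -3.429
vertex -1.033 -2.928 -3.564
vertex -1.085 -2.071 -3.519
endloop
endfacet
facet normal 0.237 0.851 0.469
outer loop
vertex -0.472 -2.291 -3.429
vertex -1.085 -2.071 -3.519
vertex -1.367 -3.052 -1.596
endloop
endfacet
facet normal 0.167 0.062 -0.984
outer loop
vertex -1.085 -2.071 -3.519
vertex -1.033 -2.928 -3.564
vertex -1.668 -2.354 -3.636
endloop
endfacet
facet normal -0.465 0.814 0.347
outer loop
vertex -1.085 -2.071 -3.519
vertex -1.668 -2.354 -3.636
vertex -1.367 -3.052 -1.596
endloop
endfacet
facet normal 0.168 0.062 -0.984
outer loop
vertex -1.668 -2.354 -3.636
vertex -1.033 -2.928 -3.564
vertex -1.879 -2.973 -3.711
endloop
endfacet
facet normal -0.928 0.288 0.235
outer loop
vertex -1.668 -2.354 -3.636
vertex -1.879 -2.973 -3.711
vertex -1.367 -3.052 -1.596
endloop
endfacet
facet normal 0.168 0.061 -0.984
outer loop
vertex -1.879 -2.973 -3.711
vertex -1.033 -2.928 -3.564
vertex -1.594 -3.566 -3.699
endloop
endfacet
facet normal -0.885 -0.421 0.198
outer loop
vertex -1.879 -2.973 -3.711
vertex -1.594 -3.566 -3.699
vertex -1.367 -3.052 -1.596
endloop
endfacet
facet normal 0.166 0.062 -0.984
outer loop
vertex -1.594 -3.566 -3.699
vertex -1.033 -2.928 -3.564
vertex -0.98 -3.786 -3.609
endloop
endfacet
facet normal -0.359 -0.897 0.258
outer loop
vertex -1.594 -3.566 -3.699
vertex -0.98 -3.786 -3.609
vertex -1.367 -3.052 -1.596
endloop
endfacet
facet normal 0.167 0.062 -0.984
outer loop
vertex -0.98 -3.786 -3.609
vertex -1.033 -2.928 -3.564
vertex -0.397 -3.503 -3.492
endloop
endfacet
facet normal 0.341 -0.860 0.379
outer loop
vertex -0.98 -3.786 -3.609
vertex -0.397 -3.503 -3.492
vertex -1.367 -3.052 -1.596
endloop
endfacet
facet normal 0.168 0.062 -0.984
outer loop
vertex -0.397 -3.503 -3.492
vertex -1.033 -2.928 -3.564
vertex -0.186 -2.884 -3.417
endloop
endfacet
facet normal 0.805 -0.334 0.491
outer loop
vertex -0.397 -3.503 -3.492
vertex -0.186 -2.884 -3.417
vertex -1.367 -3.052 -1.596
endloop
endfacet
facet normal 0.168 0.061 -0.984
outer loop
vertex -0.186 -2.884 -3.417
vertex -1.033 -2.928 -3.564
vertex -0.472 -2.291 -3.429
endloop
endfacet
facet normal 0.761 0.378 0.528
outer loop
vertex -0.186 -2.884 -3.417
vertex -0.472 -2.291 -3.429
vertex -1.367 -3.052 -1.596
endloop
endfacet

endsolid
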